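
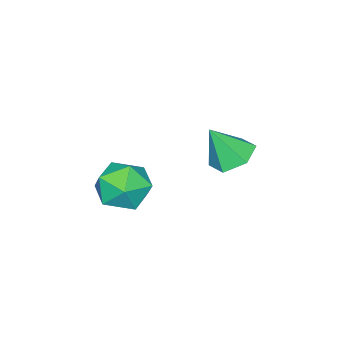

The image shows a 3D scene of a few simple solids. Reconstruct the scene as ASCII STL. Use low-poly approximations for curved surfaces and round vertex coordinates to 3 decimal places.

solid 
facet normal 0.110 0.713 0.693
outer loop
vertex 2.188 3.545 1.382
vertex 2.363 2.861 2.058
vertex 3.103 3.244 1.547
endloop
endfacet
facet normal 0.304 0.951 0.049
outer loop
vertex 2.188 3.545 1.382
vertex 3.103 3.244 1.547
vertex 2.794 3.39 0.631
endloop
endfacet
facet normal -0.254 0.886 -0.388
outer loop
vertex 2.188 3.545 1.382
vertex 2.794 3.39 0.631
vertex 1.863 3.098 0.575
endloop
endfacet
facet normal -0.795 0.606 -0.016
outer loop
vertex 2.188 3.545 1.382
vertex 1.863 3.098 0.575
vertex 1.596 2.771 1.458
endloop
endfacet
facet normal -0.569 0.500 0.653
outer loop
vertex 2.188 3.545 1.382
vertex 1.596 2.771 1.458
vertex 2.363 2.861 2.058
endloop
endfacet
facet normal 0.826 0.529 -0.194
outer loop
vertex 2.794 3.39 0.631
vertex 3.103 3.244 1.547
vertex 3.344 2.609 0.842
endloop
endfacet
facet normal 0.511 0.143 0.847
outer loop
vertex 3.103 3.244 1.547
vertex 2.363 2.861 2.058
vertex 3.077 2.282 1.725
endloop
endfacet
facet normal -0.588 -0.203 0.783
outer loop
vertex 2.363 2.861 2.058
vertex 1.596 2.771 1.458
vertex 2.146 1.99 1.669
endloop
endfacet
facet normal -0.954 -0.030 -0.299
outer loop
vertex 1.596 2.771 1.458
vertex 1.863 3.098 0.575
vertex 1.837 2.136 0.753
endloop
endfacet
facet normal -0.078 0.423 -0.903
outer loop
vertex 1.863 3.098 0.575
vertex 2.794 3.39 0.631
vertex 2.577 2.519 0.242
endloop
endfacet
facet normal 0.795 -0.606 0.016
outer loop
vertex 2.752 1.835 0.918
vertex 3.344 2.609 0.842
vertex 3.077 2.282 1.725
endloop
endfacet
facet normal 0.254 -0.886 0.388
outer loop
vertex 2.752 1.835 0.918
vertex 3.077 2.282 1.725
vertex 2.146 1.99 1.669
endloop
endfacet
facet normal -0.304 -0.951 -0.049
outer loop
vertex 2.752 1.835 0.918
vertex 2.146 1.99 1.669
vertex 1.837 2.136 0.753
endloop
endfacet
facet normal -0.110 -0.713 -0.693
outer loop
vertex 2.752 1.835 0.918
vertex 1.837 2.136 0.753
vertex 2.577 2.519 0.242
endloop
endfacet
facet normal 0.569 -0.500 -0.653
outer loop
vertex 2.752 1.835 0.918
vertex 2.577 2.519 0.242
vertex 3.344 2.609 0.842
endloop
endfacet
facet normal 0.954 0.030 0.299
outer loop
vertex 3.077 2.282 1.725
vertex 3.344 2.609 0.842
vertex 3.103 3.244 1.547
endloop
endfacet
facet normal 0.078 -0.423 0.903
outer loop
vertex 2.146 1.99 1.669
vertex 3.077 2.282 1.725
vertex 2.363 2.861 2.058
endloop
endfacet
facet normal -0.826 -0.529 0.194
outer loop
vertex 1.837 2.136 0.753
vertex 2.146 1.99 1.669
vertex 1.596 2.771 1.458
endloop
endfacet
facet normal -0.511 -0.143 -0.847
outer loop
vertex 2.577 2.519 0.242
vertex 1.837 2.136 0.753
vertex 1.863 3.098 0.575
endloop
endfacet
facet normal 0.588 0.203 -0.783
outer loop
vertex 3.344 2.609 0.842
vertex 2.577 2.519 0.242
vertex 2.794 3.39 0.631
endloop
endfacet
facet normal -0.332 0.371 -0.867
outer loop
vertex -0.08 4.434 0.951
vertex -0.848 4.235 1.16
vertex -0.546 4.971 1.359
endloop
endfacet
facet normal 0.822 0.425 0.379
outer loop
vertex -0.08 4.434 0.951
vertex -0.546 4.971 1.359
vertex -0.372 3.705 2.4
endloop
endfacet
facet normal -0.332 0.371 -0.867
outer loop
vertex -0.546 4.971 1.359
vertex -0.848 4.235 1.16
vertex -1.313 4.773 1.568
endloop
endfacet
facet normal 0.045 0.638 0.769
outer loop
vertex -0.546 4.971 1.359
vertex -1.313 4.773 1.568
vertex -0.372 3.705 2.4
endloop
endfacet
facet normal -0.332 0.371 -0.867
outer loop
vertex -1.313 4.773 1.568
vertex -0.848 4.235 1.16
vertex -1.615 4.037 1.369
endloop
endfacet
facet normal -0.630 0.049 0.775
outer loop
vertex -1.313 4.773 1.568
vertex -1.615 4.037 1.369
vertex -0.372 3.705 2.4
endloop
endfacet
facet normal -0.332 0.370 -0.868
outer loop
vertex -1.615 4.037 1.369
vertex -0.848 4.235 1.16
vertex -1.149 3.499 0.961
endloop
endfacet
facet normal -0.527 -0.754 0.392
outer loop
vertex -1.615 4.037 1.369
vertex -1.149 3.499 0.961
vertex -0.372 3.705 2.4
endloop
endfacet
facet normal -0.332 0.370 -0.867
outer loop
vertex -1.149 3.499 0.961
vertex -0.848 4.235 1.16
vertex -0.382 3.698 0.752
endloop
endfacet
facet normal 0.252 -0.968 0.003
outer loop
vertex -1.149 3.499 0.961
vertex -0.382 3.698 0.752
vertex -0.372 3.705 2.4
endloop
endfacet
facet normal -0.332 0.371 -0.867
outer loop
vertex -0.382 3.698 0.752
vertex -0.848 4.235 1.16
vertex -0.08 4.434 0.951
endloop
endfacet
facet normal 0.926 -0.379 -0.004
outer loop
vertex -0.382 3.698 0.752
vertex -0.08 4.434 0.951
vertex -0.372 3.705 2.4
endloop
endfacet

endsolid


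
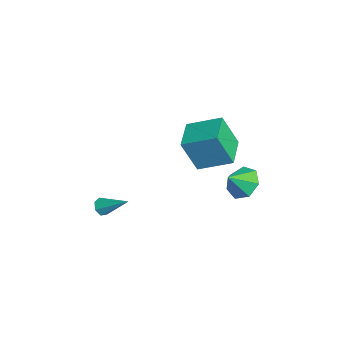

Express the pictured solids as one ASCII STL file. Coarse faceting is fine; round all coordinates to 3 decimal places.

solid 
facet normal -0.936 0.342 0.082
outer loop
vertex 0.875 1.439 1.05
vertex 1.483 2.939 1.741
vertex 0.994 2.172 -0.644
endloop
endfacet
facet normal -0.346 -0.852 -0.393
outer loop
vertex 2.557 1.601 -0.781
vertex 0.875 1.439 1.05
vertex 0.994 2.172 -0.644
endloop
endfacet
facet normal -0.936 0.342 0.082
outer loop
vertex 0.994 2.172 -0.644
vertex 1.483 2.939 1.741
vertex 1.602 3.672 0.047
endloop
endfacet
facet normal 0.064 0.396 -0.916
outer loop
vertex 1.602 3.672 0.047
vertex 2.557 1.601 -0.781
vertex 0.994 2.172 -0.644
endloop
endfacet
facet normal -0.064 -0.396 0.916
outer loop
vertex 0.875 1.439 1.05
vertex 3.046 2.368 1.604
vertex 1.483 2.939 1.741
endloop
endfacet
facet normal -0.346 -0.852 -0.393
outer loop
vertex 2.438 0.868 0.913
vertex 0.875 1.439 1.05
vertex 2.557 1.601 -0.781
endloop
endfacet
facet normal -0.064 -0.396 0.916
outer loop
vertex 2.438 0.868 0.913
vertex 3.046 2.368 1.604
vertex 0.875 1.439 1.05
endloop
endfacet
facet normal 0.346 0.852 0.393
outer loop
vertex 1.483 2.939 1.741
vertex 3.046 2.368 1.604
vertex 1.602 3.672 0.047
endloop
endfacet
facet normal 0.064 0.396 -0.916
outer loop
vertex 3.165 3.101 -0.09
vertex 2.557 1.601 -0.781
vertex 1.602 3.672 0.047
endloop
endfacet
facet normal 0.346 0.852 0.393
outer loop
vertex 1.602 3.672 0.047
vertex 3.046 2.368 1.604
vertex 3.165 3.101 -0.09
endloop
endfacet
facet normal 0.936 -0.342 -0.082
outer loop
vertex 3.165 3.101 -0.09
vertex 2.438 0.868 0.913
vertex 2.557 1.601 -0.781
endloop
endfacet
facet normal 0.936 -0.342 -0.082
outer loop
vertex 3.046 2.368 1.604
vertex 2.438 0.868 0.913
vertex 3.165 3.101 -0.09
endloop
endfacet
facet normal -0.502 -0.678 -0.537
outer loop
vertex 2.231 -2.449 -3.558
vertex 2.052 -2.65 -3.137
vertex 1.856 -2.284 -3.416
endloop
endfacet
facet normal 0.119 0.789 -0.602
outer loop
vertex 2.231 -2.449 -3.558
vertex 1.856 -2.284 -3.416
vertex 2.848 -1.57 -2.283
endloop
endfacet
facet normal -0.502 -0.678 -0.537
outer loop
vertex 1.856 -2.284 -3.416
vertex 2.052 -2.65 -3.137
vertex 1.628 -2.394 -3.064
endloop
endfacet
facet normal -0.525 0.848 -0.075
outer loop
vertex 1.856 -2.284 -3.416
vertex 1.628 -2.394 -3.064
vertex 2.848 -1.57 -2.283
endloop
endfacet
facet normal -0.502 -0.678 -0.538
outer loop
vertex 1.628 -2.394 -3.064
vertex 2.052 -2.65 -3.137
vertex 1.719 -2.697 -2.767
endloop
endfacet
facet normal -0.671 0.406 0.620
outer loop
vertex 1.628 -2.394 -3.064
vertex 1.719 -2.697 -2.767
vertex 2.848 -1.57 -2.283
endloop
endfacet
facet normal -0.501 -0.678 -0.537
outer loop
vertex 1.719 -2.697 -2.767
vertex 2.052 -2.65 -3.137
vertex 2.06 -2.964 -2.748
endloop
endfacet
facet normal -0.210 -0.200 0.957
outer loop
vertex 1.719 -2.697 -2.767
vertex 2.06 -2.964 -2.748
vertex 2.848 -1.57 -2.283
endloop
endfacet
facet normal -0.500 -0.679 -0.538
outer loop
vertex 2.06 -2.964 -2.748
vertex 2.052 -2.65 -3.137
vertex 2.395 -2.994 -3.022
endloop
endfacet
facet normal 0.513 -0.518 0.684
outer loop
vertex 2.06 -2.964 -2.748
vertex 2.395 -2.994 -3.022
vertex 2.848 -1.57 -2.283
endloop
endfacet
facet normal -0.501 -0.679 -0.536
outer loop
vertex 2.395 -2.994 -3.022
vertex 2.052 -2.65 -3.137
vertex 2.471 -2.765 -3.383
endloop
endfacet
facet normal 0.952 -0.306 0.006
outer loop
vertex 2.395 -2.994 -3.022
vertex 2.471 -2.765 -3.383
vertex 2.848 -1.57 -2.283
endloop
endfacet
facet normal -0.501 -0.678 -0.537
outer loop
vertex 2.471 -2.765 -3.383
vertex 2.052 -2.65 -3.137
vertex 2.231 -2.449 -3.558
endloop
endfacet
facet normal 0.777 0.276 -0.566
outer loop
vertex 2.471 -2.765 -3.383
vertex 2.231 -2.449 -3.558
vertex 2.848 -1.57 -2.283
endloop
endfacet
facet normal -0.264 0.694 -0.670
outer loop
vertex 2.775 3.952 -2.87
vertex 1.874 3.852 -2.618
vertex 2.52 4.438 -2.266
endloop
endfacet
facet normal 0.884 -0.102 0.456
outer loop
vertex 2.775 3.952 -2.87
vertex 2.52 4.438 -2.266
vertex 2.166 3.088 -1.882
endloop
endfacet
facet normal -0.264 0.694 -0.670
outer loop
vertex 2.52 4.438 -2.266
vertex 1.874 3.852 -2.618
vertex 1.779 4.482 -1.928
endloop
endfacet
facet normal 0.418 0.146 0.897
outer loop
vertex 2.52 4.438 -2.266
vertex 1.779 4.482 -1.928
vertex 2.166 3.088 -1.882
endloop
endfacet
facet normal -0.265 0.694 -0.670
outer loop
vertex 1.779 4.482 -1.928
vertex 1.874 3.852 -2.618
vertex 1.11 4.052 -2.109
endloop
endfacet
facet normal -0.240 -0.035 0.970
outer loop
vertex 1.779 4.482 -1.928
vertex 1.11 4.052 -2.109
vertex 2.166 3.088 -1.882
endloop
endfacet
facet normal -0.265 0.694 -0.670
outer loop
vertex 1.11 4.052 -2.109
vertex 1.874 3.852 -2.618
vertex 1.017 3.471 -2.674
endloop
endfacet
facet normal -0.597 -0.508 0.621
outer loop
vertex 1.11 4.052 -2.109
vertex 1.017 3.471 -2.674
vertex 2.166 3.088 -1.882
endloop
endfacet
facet normal -0.264 0.693 -0.671
outer loop
vertex 1.017 3.471 -2.674
vertex 1.874 3.852 -2.618
vertex 1.57 3.176 -3.197
endloop
endfacet
facet normal -0.383 -0.917 0.112
outer loop
vertex 1.017 3.471 -2.674
vertex 1.57 3.176 -3.197
vertex 2.166 3.088 -1.882
endloop
endfacet
facet normal -0.265 0.693 -0.670
outer loop
vertex 1.57 3.176 -3.197
vertex 1.874 3.852 -2.618
vertex 2.352 3.391 -3.284
endloop
endfacet
facet normal 0.243 -0.954 -0.174
outer loop
vertex 1.57 3.176 -3.197
vertex 2.352 3.391 -3.284
vertex 2.166 3.088 -1.882
endloop
endfacet
facet normal -0.264 0.694 -0.670
outer loop
vertex 2.352 3.391 -3.284
vertex 1.874 3.852 -2.618
vertex 2.775 3.952 -2.87
endloop
endfacet
facet normal 0.806 -0.592 -0.021
outer loop
vertex 2.352 3.391 -3.284
vertex 2.775 3.952 -2.87
vertex 2.166 3.088 -1.882
endloop
endfacet

endsolid


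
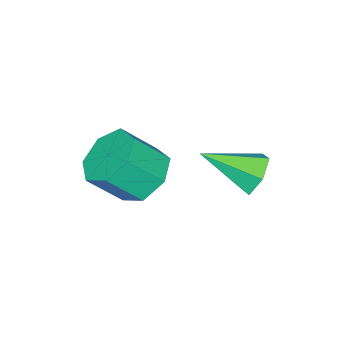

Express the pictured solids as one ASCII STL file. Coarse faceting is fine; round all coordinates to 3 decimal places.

solid 
facet normal -0.481 0.742 -0.467
outer loop
vertex 1.778 2.655 0.898
vertex 1.342 2.125 0.505
vertex 1.094 2.403 1.202
endloop
endfacet
facet normal 0.297 0.291 0.910
outer loop
vertex 1.778 2.655 0.898
vertex 1.094 2.403 1.202
vertex 2.218 0.775 1.355
endloop
endfacet
facet normal -0.482 0.742 -0.467
outer loop
vertex 1.094 2.403 1.202
vertex 1.342 2.125 0.505
vertex 0.658 1.873 0.81
endloop
endfacet
facet normal -0.468 -0.243 0.850
outer loop
vertex 1.094 2.403 1.202
vertex 0.658 1.873 0.81
vertex 2.218 0.775 1.355
endloop
endfacet
facet normal -0.481 0.742 -0.467
outer loop
vertex 0.658 1.873 0.81
vertex 1.342 2.125 0.505
vertex 0.907 1.596 0.113
endloop
endfacet
facet normal -0.596 -0.796 0.103
outer loop
vertex 0.658 1.873 0.81
vertex 0.907 1.596 0.113
vertex 2.218 0.775 1.355
endloop
endfacet
facet normal -0.481 0.742 -0.467
outer loop
vertex 0.907 1.596 0.113
vertex 1.342 2.125 0.505
vertex 1.591 1.848 -0.192
endloop
endfacet
facet normal 0.041 -0.813 -0.581
outer loop
vertex 0.907 1.596 0.113
vertex 1.591 1.848 -0.192
vertex 2.218 0.775 1.355
endloop
endfacet
facet normal -0.481 0.742 -0.467
outer loop
vertex 1.591 1.848 -0.192
vertex 1.342 2.125 0.505
vertex 2.026 2.377 0.201
endloop
endfacet
facet normal 0.808 -0.278 -0.520
outer loop
vertex 1.591 1.848 -0.192
vertex 2.026 2.377 0.201
vertex 2.218 0.775 1.355
endloop
endfacet
facet normal -0.481 0.742 -0.467
outer loop
vertex 2.026 2.377 0.201
vertex 1.342 2.125 0.505
vertex 1.778 2.655 0.898
endloop
endfacet
facet normal 0.936 0.273 0.224
outer loop
vertex 2.026 2.377 0.201
vertex 1.778 2.655 0.898
vertex 2.218 0.775 1.355
endloop
endfacet
facet normal -0.507 0.466 -0.725
outer loop
vertex 3.839 -0.749 -0.461
vertex 3.055 -0.576 0.199
vertex 3.883 0.022 0.004
endloop
endfacet
facet normal 0.860 0.226 -0.456
outer loop
vertex 3.839 -0.749 -0.461
vertex 3.883 0.022 0.004
vertex 4.61 -1.458 0.641
endloop
endfacet
facet normal 0.860 0.226 -0.457
outer loop
vertex 4.61 -1.458 0.641
vertex 3.883 0.022 0.004
vertex 4.654 -0.686 1.106
endloop
endfacet
facet normal 0.507 -0.466 0.725
outer loop
vertex 4.61 -1.458 0.641
vertex 4.654 -0.686 1.106
vertex 3.825 -1.284 1.301
endloop
endfacet
facet normal -0.507 0.466 -0.725
outer loop
vertex 3.883 0.022 0.004
vertex 3.055 -0.576 0.199
vertex 3.303 0.344 0.617
endloop
endfacet
facet normal 0.575 0.810 0.118
outer loop
vertex 3.883 0.022 0.004
vertex 3.303 0.344 0.617
vertex 4.654 -0.686 1.106
endloop
endfacet
facet normal 0.574 0.810 0.119
outer loop
vertex 4.654 -0.686 1.106
vertex 3.303 0.344 0.617
vertex 4.074 -0.365 1.719
endloop
endfacet
facet normal 0.507 -0.467 0.724
outer loop
vertex 4.654 -0.686 1.106
vertex 4.074 -0.365 1.719
vertex 3.825 -1.284 1.301
endloop
endfacet
facet normal -0.507 0.466 -0.725
outer loop
vertex 3.303 0.344 0.617
vertex 3.055 -0.576 0.199
vertex 2.536 -0.027 0.915
endloop
endfacet
facet normal -0.144 0.783 0.605
outer loop
vertex 3.303 0.344 0.617
vertex 2.536 -0.027 0.915
vertex 4.074 -0.365 1.719
endloop
endfacet
facet normal -0.144 0.783 0.605
outer loop
vertex 4.074 -0.365 1.719
vertex 2.536 -0.027 0.915
vertex 3.307 -0.736 2.016
endloop
endfacet
facet normal 0.507 -0.467 0.725
outer loop
vertex 4.074 -0.365 1.719
vertex 3.307 -0.736 2.016
vertex 3.825 -1.284 1.301
endloop
endfacet
facet normal -0.507 0.466 -0.725
outer loop
vertex 2.536 -0.027 0.915
vertex 3.055 -0.576 0.199
vertex 2.16 -0.811 0.674
endloop
endfacet
facet normal -0.754 0.166 0.635
outer loop
vertex 2.536 -0.027 0.915
vertex 2.16 -0.811 0.674
vertex 3.307 -0.736 2.016
endloop
endfacet
facet normal -0.754 0.167 0.635
outer loop
vertex 3.307 -0.736 2.016
vertex 2.16 -0.811 0.674
vertex 2.93 -1.52 1.775
endloop
endfacet
facet normal 0.507 -0.467 0.725
outer loop
vertex 3.307 -0.736 2.016
vertex 2.93 -1.52 1.775
vertex 3.825 -1.284 1.301
endloop
endfacet
facet normal -0.507 0.467 -0.725
outer loop
vertex 2.16 -0.811 0.674
vertex 3.055 -0.576 0.199
vertex 2.457 -1.418 0.075
endloop
endfacet
facet normal -0.797 -0.575 0.187
outer loop
vertex 2.16 -0.811 0.674
vertex 2.457 -1.418 0.075
vertex 2.93 -1.52 1.775
endloop
endfacet
facet normal -0.796 -0.575 0.187
outer loop
vertex 2.93 -1.52 1.775
vertex 2.457 -1.418 0.075
vertex 3.228 -2.127 1.177
endloop
endfacet
facet normal 0.507 -0.466 0.725
outer loop
vertex 2.93 -1.52 1.775
vertex 3.228 -2.127 1.177
vertex 3.825 -1.284 1.301
endloop
endfacet
facet normal -0.507 0.467 -0.724
outer loop
vertex 2.457 -1.418 0.075
vertex 3.055 -0.576 0.199
vertex 3.204 -1.39 -0.43
endloop
endfacet
facet normal -0.239 -0.884 -0.402
outer loop
vertex 2.457 -1.418 0.075
vertex 3.204 -1.39 -0.43
vertex 3.228 -2.127 1.177
endloop
endfacet
facet normal -0.239 -0.884 -0.402
outer loop
vertex 3.228 -2.127 1.177
vertex 3.204 -1.39 -0.43
vertex 3.975 -2.099 0.672
endloop
endfacet
facet normal 0.507 -0.466 0.725
outer loop
vertex 3.228 -2.127 1.177
vertex 3.975 -2.099 0.672
vertex 3.825 -1.284 1.301
endloop
endfacet
facet normal -0.507 0.467 -0.725
outer loop
vertex 3.204 -1.39 -0.43
vertex 3.055 -0.576 0.199
vertex 3.839 -0.749 -0.461
endloop
endfacet
facet normal 0.499 -0.527 -0.688
outer loop
vertex 3.204 -1.39 -0.43
vertex 3.839 -0.749 -0.461
vertex 3.975 -2.099 0.672
endloop
endfacet
facet normal 0.499 -0.527 -0.688
outer loop
vertex 3.975 -2.099 0.672
vertex 3.839 -0.749 -0.461
vertex 4.61 -1.458 0.641
endloop
endfacet
facet normal 0.506 -0.467 0.725
outer loop
vertex 3.975 -2.099 0.672
vertex 4.61 -1.458 0.641
vertex 3.825 -1.284 1.301
endloop
endfacet

endsolid


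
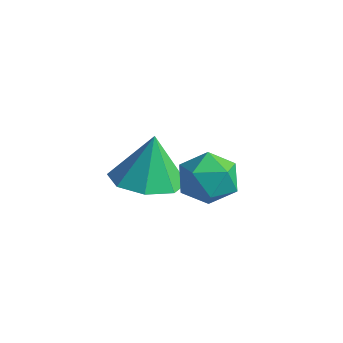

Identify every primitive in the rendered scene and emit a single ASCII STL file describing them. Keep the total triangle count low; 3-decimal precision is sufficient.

solid 
facet normal -0.225 0.970 -0.093
outer loop
vertex 2.653 0.561 0.352
vertex 2.069 0.49 1.025
vertex 2.921 0.704 1.193
endloop
endfacet
facet normal 0.451 0.845 -0.287
outer loop
vertex 2.653 0.561 0.352
vertex 2.921 0.704 1.193
vertex 3.438 0.238 0.633
endloop
endfacet
facet normal 0.444 0.367 -0.817
outer loop
vertex 2.653 0.561 0.352
vertex 3.438 0.238 0.633
vertex 2.907 -0.264 0.119
endloop
endfacet
facet normal -0.236 0.196 -0.952
outer loop
vertex 2.653 0.561 0.352
vertex 2.907 -0.264 0.119
vertex 2.061 -0.108 0.361
endloop
endfacet
facet normal -0.650 0.568 -0.504
outer loop
vertex 2.653 0.561 0.352
vertex 2.061 -0.108 0.361
vertex 2.069 0.49 1.025
endloop
endfacet
facet normal 0.789 0.553 0.269
outer loop
vertex 3.438 0.238 0.633
vertex 2.921 0.704 1.193
vertex 3.339 -0.032 1.479
endloop
endfacet
facet normal -0.304 0.754 0.582
outer loop
vertex 2.921 0.704 1.193
vertex 2.069 0.49 1.025
vertex 2.493 0.124 1.721
endloop
endfacet
facet normal -0.991 0.105 -0.083
outer loop
vertex 2.069 0.49 1.025
vertex 2.061 -0.108 0.361
vertex 1.962 -0.378 1.207
endloop
endfacet
facet normal -0.322 -0.496 -0.806
outer loop
vertex 2.061 -0.108 0.361
vertex 2.907 -0.264 0.119
vertex 2.479 -0.844 0.647
endloop
endfacet
facet normal 0.778 -0.219 -0.589
outer loop
vertex 2.907 -0.264 0.119
vertex 3.438 0.238 0.633
vertex 3.331 -0.63 0.815
endloop
endfacet
facet normal 0.236 -0.196 0.952
outer loop
vertex 2.747 -0.701 1.488
vertex 3.339 -0.032 1.479
vertex 2.493 0.124 1.721
endloop
endfacet
facet normal -0.444 -0.367 0.817
outer loop
vertex 2.747 -0.701 1.488
vertex 2.493 0.124 1.721
vertex 1.962 -0.378 1.207
endloop
endfacet
facet normal -0.451 -0.845 0.287
outer loop
vertex 2.747 -0.701 1.488
vertex 1.962 -0.378 1.207
vertex 2.479 -0.844 0.647
endloop
endfacet
facet normal 0.225 -0.970 0.093
outer loop
vertex 2.747 -0.701 1.488
vertex 2.479 -0.844 0.647
vertex 3.331 -0.63 0.815
endloop
endfacet
facet normal 0.650 -0.568 0.504
outer loop
vertex 2.747 -0.701 1.488
vertex 3.331 -0.63 0.815
vertex 3.339 -0.032 1.479
endloop
endfacet
facet normal 0.322 0.496 0.806
outer loop
vertex 2.493 0.124 1.721
vertex 3.339 -0.032 1.479
vertex 2.921 0.704 1.193
endloop
endfacet
facet normal -0.778 0.219 0.589
outer loop
vertex 1.962 -0.378 1.207
vertex 2.493 0.124 1.721
vertex 2.069 0.49 1.025
endloop
endfacet
facet normal -0.789 -0.553 -0.269
outer loop
vertex 2.479 -0.844 0.647
vertex 1.962 -0.378 1.207
vertex 2.061 -0.108 0.361
endloop
endfacet
facet normal 0.304 -0.754 -0.582
outer loop
vertex 3.331 -0.63 0.815
vertex 2.479 -0.844 0.647
vertex 2.907 -0.264 0.119
endloop
endfacet
facet normal 0.991 -0.105 0.083
outer loop
vertex 3.339 -0.032 1.479
vertex 3.331 -0.63 0.815
vertex 3.438 0.238 0.633
endloop
endfacet
facet normal 0.025 -0.211 -0.977
outer loop
vertex 0.838 -0.536 -0.528
vertex 0.11 0.252 -0.717
vertex 1.198 0.202 -0.678
endloop
endfacet
facet normal 0.749 -0.239 0.618
outer loop
vertex 0.838 -0.536 -0.528
vertex 1.198 0.202 -0.678
vertex 0.07 0.588 0.837
endloop
endfacet
facet normal 0.025 -0.211 -0.977
outer loop
vertex 1.198 0.202 -0.678
vertex 0.11 0.252 -0.717
vertex 0.92 0.969 -0.851
endloop
endfacet
facet normal 0.783 0.393 0.483
outer loop
vertex 1.198 0.202 -0.678
vertex 0.92 0.969 -0.851
vertex 0.07 0.588 0.837
endloop
endfacet
facet normal 0.025 -0.211 -0.977
outer loop
vertex 0.92 0.969 -0.851
vertex 0.11 0.252 -0.717
vertex 0.168 1.317 -0.945
endloop
endfacet
facet normal 0.351 0.860 0.371
outer loop
vertex 0.92 0.969 -0.851
vertex 0.168 1.317 -0.945
vertex 0.07 0.588 0.837
endloop
endfacet
facet normal 0.025 -0.211 -0.977
outer loop
vertex 0.168 1.317 -0.945
vertex 0.11 0.252 -0.717
vertex -0.619 1.041 -0.906
endloop
endfacet
facet normal -0.295 0.890 0.348
outer loop
vertex 0.168 1.317 -0.945
vertex -0.619 1.041 -0.906
vertex 0.07 0.588 0.837
endloop
endfacet
facet normal 0.025 -0.211 -0.977
outer loop
vertex -0.619 1.041 -0.906
vertex 0.11 0.252 -0.717
vertex -0.978 0.303 -0.756
endloop
endfacet
facet normal -0.776 0.464 0.427
outer loop
vertex -0.619 1.041 -0.906
vertex -0.978 0.303 -0.756
vertex 0.07 0.588 0.837
endloop
endfacet
facet normal 0.025 -0.211 -0.977
outer loop
vertex -0.978 0.303 -0.756
vertex 0.11 0.252 -0.717
vertex -0.701 -0.464 -0.583
endloop
endfacet
facet normal -0.810 -0.166 0.563
outer loop
vertex -0.978 0.303 -0.756
vertex -0.701 -0.464 -0.583
vertex 0.07 0.588 0.837
endloop
endfacet
facet normal 0.025 -0.211 -0.977
outer loop
vertex -0.701 -0.464 -0.583
vertex 0.11 0.252 -0.717
vertex 0.052 -0.812 -0.489
endloop
endfacet
facet normal -0.377 -0.634 0.675
outer loop
vertex -0.701 -0.464 -0.583
vertex 0.052 -0.812 -0.489
vertex 0.07 0.588 0.837
endloop
endfacet
facet normal 0.026 -0.211 -0.977
outer loop
vertex 0.052 -0.812 -0.489
vertex 0.11 0.252 -0.717
vertex 0.838 -0.536 -0.528
endloop
endfacet
facet normal 0.268 -0.664 0.698
outer loop
vertex 0.052 -0.812 -0.489
vertex 0.838 -0.536 -0.528
vertex 0.07 0.588 0.837
endloop
endfacet

endsolid


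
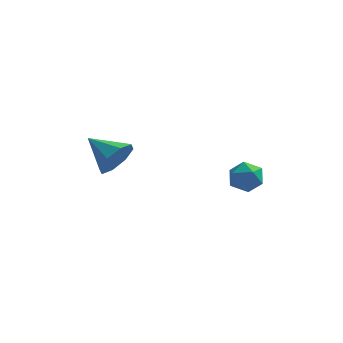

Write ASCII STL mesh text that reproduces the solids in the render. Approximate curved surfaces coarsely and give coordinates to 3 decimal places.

solid 
facet normal 0.787 -0.465 -0.405
outer loop
vertex -2.719 -3.99 2.597
vertex -3.291 -4.295 1.836
vertex -2.724 -3.492 2.016
endloop
endfacet
facet normal 0.166 0.749 0.641
outer loop
vertex -2.719 -3.99 2.597
vertex -2.724 -3.492 2.016
vertex -4.629 -3.505 2.524
endloop
endfacet
facet normal 0.787 -0.465 -0.405
outer loop
vertex -2.724 -3.492 2.016
vertex -3.291 -4.295 1.836
vertex -3.061 -3.465 1.329
endloop
endfacet
facet normal 0.003 0.999 0.038
outer loop
vertex -2.724 -3.492 2.016
vertex -3.061 -3.465 1.329
vertex -4.629 -3.505 2.524
endloop
endfacet
facet normal 0.788 -0.465 -0.404
outer loop
vertex -3.061 -3.465 1.329
vertex -3.291 -4.295 1.836
vertex -3.532 -3.924 0.939
endloop
endfacet
facet normal -0.381 0.794 -0.474
outer loop
vertex -3.061 -3.465 1.329
vertex -3.532 -3.924 0.939
vertex -4.629 -3.505 2.524
endloop
endfacet
facet normal 0.787 -0.466 -0.404
outer loop
vertex -3.532 -3.924 0.939
vertex -3.291 -4.295 1.836
vertex -3.863 -4.601 1.075
endloop
endfacet
facet normal -0.763 0.253 -0.595
outer loop
vertex -3.532 -3.924 0.939
vertex -3.863 -4.601 1.075
vertex -4.629 -3.505 2.524
endloop
endfacet
facet normal 0.787 -0.465 -0.405
outer loop
vertex -3.863 -4.601 1.075
vertex -3.291 -4.295 1.836
vertex -3.858 -5.099 1.656
endloop
endfacet
facet normal -0.918 -0.306 -0.254
outer loop
vertex -3.863 -4.601 1.075
vertex -3.858 -5.099 1.656
vertex -4.629 -3.505 2.524
endloop
endfacet
facet normal 0.788 -0.465 -0.405
outer loop
vertex -3.858 -5.099 1.656
vertex -3.291 -4.295 1.836
vertex -3.521 -5.126 2.343
endloop
endfacet
facet normal -0.755 -0.555 0.349
outer loop
vertex -3.858 -5.099 1.656
vertex -3.521 -5.126 2.343
vertex -4.629 -3.505 2.524
endloop
endfacet
facet normal 0.787 -0.465 -0.405
outer loop
vertex -3.521 -5.126 2.343
vertex -3.291 -4.295 1.836
vertex -3.049 -4.667 2.733
endloop
endfacet
facet normal -0.371 -0.350 0.860
outer loop
vertex -3.521 -5.126 2.343
vertex -3.049 -4.667 2.733
vertex -4.629 -3.505 2.524
endloop
endfacet
facet normal 0.787 -0.465 -0.405
outer loop
vertex -3.049 -4.667 2.733
vertex -3.291 -4.295 1.836
vertex -2.719 -3.99 2.597
endloop
endfacet
facet normal 0.011 0.192 0.981
outer loop
vertex -3.049 -4.667 2.733
vertex -2.719 -3.99 2.597
vertex -4.629 -3.505 2.524
endloop
endfacet
facet normal 0.251 0.719 0.649
outer loop
vertex 1.683 0.332 -1.056
vertex 1.563 -0.231 -0.386
vertex 2.356 -0.162 -0.769
endloop
endfacet
facet normal 0.585 0.811 0.025
outer loop
vertex 1.683 0.332 -1.056
vertex 2.356 -0.162 -0.769
vertex 2.232 -0.046 -1.636
endloop
endfacet
facet normal 0.088 0.870 -0.484
outer loop
vertex 1.683 0.332 -1.056
vertex 2.232 -0.046 -1.636
vertex 1.362 -0.043 -1.788
endloop
endfacet
facet normal -0.552 0.815 -0.175
outer loop
vertex 1.683 0.332 -1.056
vertex 1.362 -0.043 -1.788
vertex 0.949 -0.157 -1.016
endloop
endfacet
facet normal -0.452 0.721 0.525
outer loop
vertex 1.683 0.332 -1.056
vertex 0.949 -0.157 -1.016
vertex 1.563 -0.231 -0.386
endloop
endfacet
facet normal 0.969 0.224 -0.109
outer loop
vertex 2.232 -0.046 -1.636
vertex 2.356 -0.162 -0.769
vertex 2.451 -0.843 -1.324
endloop
endfacet
facet normal 0.428 0.074 0.900
outer loop
vertex 2.356 -0.162 -0.769
vertex 1.563 -0.231 -0.386
vertex 2.038 -0.957 -0.552
endloop
endfacet
facet normal -0.709 0.079 0.701
outer loop
vertex 1.563 -0.231 -0.386
vertex 0.949 -0.157 -1.016
vertex 1.168 -0.954 -0.704
endloop
endfacet
facet normal -0.872 0.231 -0.432
outer loop
vertex 0.949 -0.157 -1.016
vertex 1.362 -0.043 -1.788
vertex 1.044 -0.838 -1.571
endloop
endfacet
facet normal 0.164 0.321 -0.933
outer loop
vertex 1.362 -0.043 -1.788
vertex 2.232 -0.046 -1.636
vertex 1.837 -0.769 -1.954
endloop
endfacet
facet normal 0.552 -0.815 0.175
outer loop
vertex 1.717 -1.332 -1.284
vertex 2.451 -0.843 -1.324
vertex 2.038 -0.957 -0.552
endloop
endfacet
facet normal -0.088 -0.870 0.484
outer loop
vertex 1.717 -1.332 -1.284
vertex 2.038 -0.957 -0.552
vertex 1.168 -0.954 -0.704
endloop
endfacet
facet normal -0.585 -0.811 -0.025
outer loop
vertex 1.717 -1.332 -1.284
vertex 1.168 -0.954 -0.704
vertex 1.044 -0.838 -1.571
endloop
endfacet
facet normal -0.251 -0.719 -0.649
outer loop
vertex 1.717 -1.332 -1.284
vertex 1.044 -0.838 -1.571
vertex 1.837 -0.769 -1.954
endloop
endfacet
facet normal 0.452 -0.721 -0.525
outer loop
vertex 1.717 -1.332 -1.284
vertex 1.837 -0.769 -1.954
vertex 2.451 -0.843 -1.324
endloop
endfacet
facet normal 0.872 -0.231 0.432
outer loop
vertex 2.038 -0.957 -0.552
vertex 2.451 -0.843 -1.324
vertex 2.356 -0.162 -0.769
endloop
endfacet
facet normal -0.164 -0.321 0.933
outer loop
vertex 1.168 -0.954 -0.704
vertex 2.038 -0.957 -0.552
vertex 1.563 -0.231 -0.386
endloop
endfacet
facet normal -0.969 -0.224 0.109
outer loop
vertex 1.044 -0.838 -1.571
vertex 1.168 -0.954 -0.704
vertex 0.949 -0.157 -1.016
endloop
endfacet
facet normal -0.428 -0.074 -0.900
outer loop
vertex 1.837 -0.769 -1.954
vertex 1.044 -0.838 -1.571
vertex 1.362 -0.043 -1.788
endloop
endfacet
facet normal 0.709 -0.079 -0.701
outer loop
vertex 2.451 -0.843 -1.324
vertex 1.837 -0.769 -1.954
vertex 2.232 -0.046 -1.636
endloop
endfacet

endsolid


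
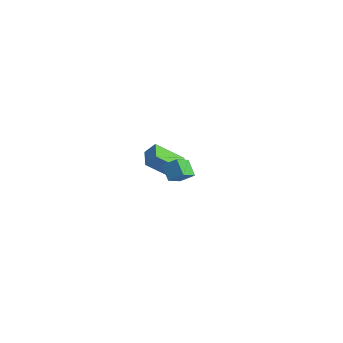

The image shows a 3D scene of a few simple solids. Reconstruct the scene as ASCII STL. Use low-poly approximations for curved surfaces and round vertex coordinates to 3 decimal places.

solid 
facet normal -0.425 -0.516 -0.743
outer loop
vertex -3.265 -0.941 -2.108
vertex -4.452 -0.495 -1.739
vertex -3.058 0.586 -3.287
endloop
endfacet
facet normal 0.899 -0.338 -0.280
outer loop
vertex -2.688 1.035 -2.641
vertex -3.265 -0.941 -2.108
vertex -3.058 0.586 -3.287
endloop
endfacet
facet normal -0.425 -0.516 -0.743
outer loop
vertex -3.058 0.586 -3.287
vertex -4.452 -0.495 -1.739
vertex -4.245 1.032 -2.918
endloop
endfacet
facet normal 0.107 0.787 -0.608
outer loop
vertex -4.245 1.032 -2.918
vertex -2.688 1.035 -2.641
vertex -3.058 0.586 -3.287
endloop
endfacet
facet normal -0.107 -0.787 0.608
outer loop
vertex -3.265 -0.941 -2.108
vertex -4.082 -0.046 -1.093
vertex -4.452 -0.495 -1.739
endloop
endfacet
facet normal 0.899 -0.338 -0.280
outer loop
vertex -2.895 -0.492 -1.462
vertex -3.265 -0.941 -2.108
vertex -2.688 1.035 -2.641
endloop
endfacet
facet normal -0.107 -0.787 0.608
outer loop
vertex -2.895 -0.492 -1.462
vertex -4.082 -0.046 -1.093
vertex -3.265 -0.941 -2.108
endloop
endfacet
facet normal -0.899 0.338 0.280
outer loop
vertex -4.452 -0.495 -1.739
vertex -4.082 -0.046 -1.093
vertex -4.245 1.032 -2.918
endloop
endfacet
facet normal 0.107 0.787 -0.608
outer loop
vertex -3.875 1.481 -2.272
vertex -2.688 1.035 -2.641
vertex -4.245 1.032 -2.918
endloop
endfacet
facet normal -0.899 0.338 0.280
outer loop
vertex -4.245 1.032 -2.918
vertex -4.082 -0.046 -1.093
vertex -3.875 1.481 -2.272
endloop
endfacet
facet normal 0.425 0.516 0.743
outer loop
vertex -3.875 1.481 -2.272
vertex -2.895 -0.492 -1.462
vertex -2.688 1.035 -2.641
endloop
endfacet
facet normal 0.425 0.516 0.743
outer loop
vertex -4.082 -0.046 -1.093
vertex -2.895 -0.492 -1.462
vertex -3.875 1.481 -2.272
endloop
endfacet
facet normal -0.662 -0.043 0.748
outer loop
vertex 2.629 -2.465 0.465
vertex 3.167 -1.933 0.972
vertex 2.178 -1.671 0.111
endloop
endfacet
facet normal -0.591 -0.584 -0.557
outer loop
vertex 2.853 -1.627 -0.652
vertex 2.629 -2.465 0.465
vertex 2.178 -1.671 0.111
endloop
endfacet
facet normal -0.663 -0.044 0.748
outer loop
vertex 2.178 -1.671 0.111
vertex 3.167 -1.933 0.972
vertex 2.715 -1.139 0.618
endloop
endfacet
facet normal -0.461 0.810 -0.361
outer loop
vertex 2.715 -1.139 0.618
vertex 2.853 -1.627 -0.652
vertex 2.178 -1.671 0.111
endloop
endfacet
facet normal 0.461 -0.811 0.361
outer loop
vertex 2.629 -2.465 0.465
vertex 3.842 -1.889 0.209
vertex 3.167 -1.933 0.972
endloop
endfacet
facet normal -0.590 -0.584 -0.557
outer loop
vertex 3.305 -2.421 -0.298
vertex 2.629 -2.465 0.465
vertex 2.853 -1.627 -0.652
endloop
endfacet
facet normal 0.461 -0.810 0.362
outer loop
vertex 3.305 -2.421 -0.298
vertex 3.842 -1.889 0.209
vertex 2.629 -2.465 0.465
endloop
endfacet
facet normal 0.591 0.584 0.556
outer loop
vertex 3.167 -1.933 0.972
vertex 3.842 -1.889 0.209
vertex 2.715 -1.139 0.618
endloop
endfacet
facet normal -0.461 0.811 -0.362
outer loop
vertex 3.391 -1.095 -0.145
vertex 2.853 -1.627 -0.652
vertex 2.715 -1.139 0.618
endloop
endfacet
facet normal 0.591 0.584 0.557
outer loop
vertex 2.715 -1.139 0.618
vertex 3.842 -1.889 0.209
vertex 3.391 -1.095 -0.145
endloop
endfacet
facet normal 0.662 0.043 -0.748
outer loop
vertex 3.391 -1.095 -0.145
vertex 3.305 -2.421 -0.298
vertex 2.853 -1.627 -0.652
endloop
endfacet
facet normal 0.663 0.043 -0.747
outer loop
vertex 3.842 -1.889 0.209
vertex 3.305 -2.421 -0.298
vertex 3.391 -1.095 -0.145
endloop
endfacet

endsolid


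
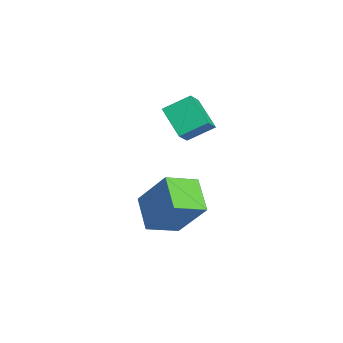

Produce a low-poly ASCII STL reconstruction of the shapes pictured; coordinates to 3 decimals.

solid 
facet normal -0.461 -0.510 -0.726
outer loop
vertex 2.311 -1.896 -2.164
vertex 1.613 -0.72 -2.547
vertex 3.516 -1.516 -3.195
endloop
endfacet
facet normal 0.492 -0.828 0.269
outer loop
vertex 4.507 -0.42 -1.633
vertex 2.311 -1.896 -2.164
vertex 3.516 -1.516 -3.195
endloop
endfacet
facet normal -0.461 -0.510 -0.726
outer loop
vertex 3.516 -1.516 -3.195
vertex 1.613 -0.72 -2.547
vertex 2.818 -0.341 -3.578
endloop
endfacet
facet normal 0.739 0.233 -0.632
outer loop
vertex 2.818 -0.341 -3.578
vertex 4.507 -0.42 -1.633
vertex 3.516 -1.516 -3.195
endloop
endfacet
facet normal -0.739 -0.233 0.632
outer loop
vertex 2.311 -1.896 -2.164
vertex 2.604 0.376 -0.985
vertex 1.613 -0.72 -2.547
endloop
endfacet
facet normal 0.491 -0.828 0.270
outer loop
vertex 3.302 -0.799 -0.602
vertex 2.311 -1.896 -2.164
vertex 4.507 -0.42 -1.633
endloop
endfacet
facet normal -0.739 -0.233 0.632
outer loop
vertex 3.302 -0.799 -0.602
vertex 2.604 0.376 -0.985
vertex 2.311 -1.896 -2.164
endloop
endfacet
facet normal -0.491 0.828 -0.270
outer loop
vertex 1.613 -0.72 -2.547
vertex 2.604 0.376 -0.985
vertex 2.818 -0.341 -3.578
endloop
endfacet
facet normal 0.739 0.233 -0.632
outer loop
vertex 3.809 0.756 -2.016
vertex 4.507 -0.42 -1.633
vertex 2.818 -0.341 -3.578
endloop
endfacet
facet normal -0.492 0.828 -0.270
outer loop
vertex 2.818 -0.341 -3.578
vertex 2.604 0.376 -0.985
vertex 3.809 0.756 -2.016
endloop
endfacet
facet normal 0.461 0.510 0.726
outer loop
vertex 3.809 0.756 -2.016
vertex 3.302 -0.799 -0.602
vertex 4.507 -0.42 -1.633
endloop
endfacet
facet normal 0.461 0.510 0.726
outer loop
vertex 2.604 0.376 -0.985
vertex 3.302 -0.799 -0.602
vertex 3.809 0.756 -2.016
endloop
endfacet
facet normal -0.767 0.324 -0.553
outer loop
vertex 0.143 0.276 2.199
vertex 1.174 0.976 1.179
vertex 0.189 -0.808 1.501
endloop
endfacet
facet normal -0.640 -0.435 0.633
outer loop
vertex 0.826 -1.076 1.961
vertex 0.143 0.276 2.199
vertex 0.189 -0.808 1.501
endloop
endfacet
facet normal -0.767 0.324 -0.554
outer loop
vertex 0.189 -0.808 1.501
vertex 1.174 0.976 1.179
vertex 1.22 -0.108 0.482
endloop
endfacet
facet normal 0.037 -0.841 -0.540
outer loop
vertex 1.22 -0.108 0.482
vertex 0.826 -1.076 1.961
vertex 0.189 -0.808 1.501
endloop
endfacet
facet normal -0.036 0.841 0.540
outer loop
vertex 0.143 0.276 2.199
vertex 1.811 0.708 1.639
vertex 1.174 0.976 1.179
endloop
endfacet
facet normal -0.640 -0.435 0.634
outer loop
vertex 0.78 0.008 2.658
vertex 0.143 0.276 2.199
vertex 0.826 -1.076 1.961
endloop
endfacet
facet normal -0.036 0.840 0.541
outer loop
vertex 0.78 0.008 2.658
vertex 1.811 0.708 1.639
vertex 0.143 0.276 2.199
endloop
endfacet
facet normal 0.640 0.434 -0.633
outer loop
vertex 1.174 0.976 1.179
vertex 1.811 0.708 1.639
vertex 1.22 -0.108 0.482
endloop
endfacet
facet normal 0.036 -0.841 -0.541
outer loop
vertex 1.857 -0.376 0.941
vertex 0.826 -1.076 1.961
vertex 1.22 -0.108 0.482
endloop
endfacet
facet normal 0.640 0.435 -0.634
outer loop
vertex 1.22 -0.108 0.482
vertex 1.811 0.708 1.639
vertex 1.857 -0.376 0.941
endloop
endfacet
facet normal 0.767 -0.323 0.554
outer loop
vertex 1.857 -0.376 0.941
vertex 0.78 0.008 2.658
vertex 0.826 -1.076 1.961
endloop
endfacet
facet normal 0.767 -0.324 0.554
outer loop
vertex 1.811 0.708 1.639
vertex 0.78 0.008 2.658
vertex 1.857 -0.376 0.941
endloop
endfacet

endsolid


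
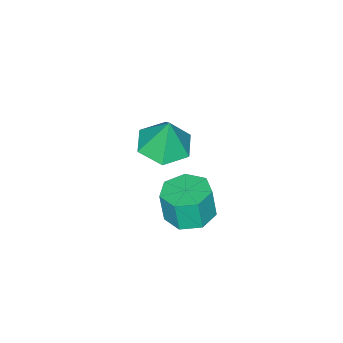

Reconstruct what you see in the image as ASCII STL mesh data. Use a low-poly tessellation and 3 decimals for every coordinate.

solid 
facet normal -0.030 0.136 -0.990
outer loop
vertex -1.509 -2.379 -2.282
vertex -2.198 -1.89 -2.194
vertex -1.379 -1.659 -2.187
endloop
endfacet
facet normal 0.984 -0.171 -0.054
outer loop
vertex -1.509 -2.379 -2.282
vertex -1.379 -1.659 -2.187
vertex -1.473 -2.54 -1.114
endloop
endfacet
facet normal 0.984 -0.169 -0.053
outer loop
vertex -1.473 -2.54 -1.114
vertex -1.379 -1.659 -2.187
vertex -1.344 -1.82 -1.019
endloop
endfacet
facet normal 0.030 -0.136 0.990
outer loop
vertex -1.473 -2.54 -1.114
vertex -1.344 -1.82 -1.019
vertex -2.162 -2.05 -1.026
endloop
endfacet
facet normal -0.030 0.136 -0.990
outer loop
vertex -1.379 -1.659 -2.187
vertex -2.198 -1.89 -2.194
vertex -1.866 -1.113 -2.097
endloop
endfacet
facet normal 0.750 0.658 0.068
outer loop
vertex -1.379 -1.659 -2.187
vertex -1.866 -1.113 -2.097
vertex -1.344 -1.82 -1.019
endloop
endfacet
facet normal 0.750 0.658 0.068
outer loop
vertex -1.344 -1.82 -1.019
vertex -1.866 -1.113 -2.097
vertex -1.831 -1.274 -0.929
endloop
endfacet
facet normal 0.030 -0.137 0.990
outer loop
vertex -1.344 -1.82 -1.019
vertex -1.831 -1.274 -0.929
vertex -2.162 -2.05 -1.026
endloop
endfacet
facet normal -0.030 0.136 -0.990
outer loop
vertex -1.866 -1.113 -2.097
vertex -2.198 -1.89 -2.194
vertex -2.603 -1.151 -2.08
endloop
endfacet
facet normal -0.048 0.989 0.138
outer loop
vertex -1.866 -1.113 -2.097
vertex -2.603 -1.151 -2.08
vertex -1.831 -1.274 -0.929
endloop
endfacet
facet normal -0.048 0.989 0.138
outer loop
vertex -1.831 -1.274 -0.929
vertex -2.603 -1.151 -2.08
vertex -2.568 -1.312 -0.912
endloop
endfacet
facet normal 0.030 -0.137 0.990
outer loop
vertex -1.831 -1.274 -0.929
vertex -2.568 -1.312 -0.912
vertex -2.162 -2.05 -1.026
endloop
endfacet
facet normal -0.030 0.137 -0.990
outer loop
vertex -2.603 -1.151 -2.08
vertex -2.198 -1.89 -2.194
vertex -3.034 -1.745 -2.149
endloop
endfacet
facet normal -0.811 0.576 0.104
outer loop
vertex -2.603 -1.151 -2.08
vertex -3.034 -1.745 -2.149
vertex -2.568 -1.312 -0.912
endloop
endfacet
facet normal -0.811 0.576 0.104
outer loop
vertex -2.568 -1.312 -0.912
vertex -3.034 -1.745 -2.149
vertex -2.999 -1.906 -0.981
endloop
endfacet
facet normal 0.030 -0.137 0.990
outer loop
vertex -2.568 -1.312 -0.912
vertex -2.999 -1.906 -0.981
vertex -2.162 -2.05 -1.026
endloop
endfacet
facet normal -0.030 0.137 -0.990
outer loop
vertex -3.034 -1.745 -2.149
vertex -2.198 -1.89 -2.194
vertex -2.836 -2.448 -2.252
endloop
endfacet
facet normal -0.963 -0.270 -0.008
outer loop
vertex -3.034 -1.745 -2.149
vertex -2.836 -2.448 -2.252
vertex -2.999 -1.906 -0.981
endloop
endfacet
facet normal -0.962 -0.271 -0.008
outer loop
vertex -2.999 -1.906 -0.981
vertex -2.836 -2.448 -2.252
vertex -2.8 -2.609 -1.084
endloop
endfacet
facet normal 0.030 -0.137 0.990
outer loop
vertex -2.999 -1.906 -0.981
vertex -2.8 -2.609 -1.084
vertex -2.162 -2.05 -1.026
endloop
endfacet
facet normal -0.029 0.136 -0.990
outer loop
vertex -2.836 -2.448 -2.252
vertex -2.198 -1.89 -2.194
vertex -2.157 -2.73 -2.311
endloop
endfacet
facet normal -0.389 -0.914 -0.114
outer loop
vertex -2.836 -2.448 -2.252
vertex -2.157 -2.73 -2.311
vertex -2.8 -2.609 -1.084
endloop
endfacet
facet normal -0.389 -0.914 -0.114
outer loop
vertex -2.8 -2.609 -1.084
vertex -2.157 -2.73 -2.311
vertex -2.121 -2.891 -1.143
endloop
endfacet
facet normal 0.029 -0.136 0.990
outer loop
vertex -2.8 -2.609 -1.084
vertex -2.121 -2.891 -1.143
vertex -2.162 -2.05 -1.026
endloop
endfacet
facet normal -0.030 0.136 -0.990
outer loop
vertex -2.157 -2.73 -2.311
vertex -2.198 -1.89 -2.194
vertex -1.509 -2.379 -2.282
endloop
endfacet
facet normal 0.477 -0.869 -0.134
outer loop
vertex -2.157 -2.73 -2.311
vertex -1.509 -2.379 -2.282
vertex -2.121 -2.891 -1.143
endloop
endfacet
facet normal 0.477 -0.869 -0.134
outer loop
vertex -2.121 -2.891 -1.143
vertex -1.509 -2.379 -2.282
vertex -1.473 -2.54 -1.114
endloop
endfacet
facet normal 0.030 -0.136 0.990
outer loop
vertex -2.121 -2.891 -1.143
vertex -1.473 -2.54 -1.114
vertex -2.162 -2.05 -1.026
endloop
endfacet
facet normal -0.060 -0.211 -0.976
outer loop
vertex -0.869 -2.878 1.564
vertex -1.711 -2.533 1.541
vertex -0.994 -1.995 1.381
endloop
endfacet
facet normal 0.884 0.211 0.416
outer loop
vertex -0.869 -2.878 1.564
vertex -0.994 -1.995 1.381
vertex -1.629 -2.247 2.859
endloop
endfacet
facet normal -0.060 -0.211 -0.976
outer loop
vertex -0.994 -1.995 1.381
vertex -1.711 -2.533 1.541
vertex -1.836 -1.65 1.358
endloop
endfacet
facet normal 0.354 0.885 0.303
outer loop
vertex -0.994 -1.995 1.381
vertex -1.836 -1.65 1.358
vertex -1.629 -2.247 2.859
endloop
endfacet
facet normal -0.061 -0.211 -0.976
outer loop
vertex -1.836 -1.65 1.358
vertex -1.711 -2.533 1.541
vertex -2.552 -2.188 1.519
endloop
endfacet
facet normal -0.500 0.779 0.379
outer loop
vertex -1.836 -1.65 1.358
vertex -2.552 -2.188 1.519
vertex -1.629 -2.247 2.859
endloop
endfacet
facet normal -0.061 -0.211 -0.976
outer loop
vertex -2.552 -2.188 1.519
vertex -1.711 -2.533 1.541
vertex -2.427 -3.07 1.702
endloop
endfacet
facet normal -0.824 0.001 0.567
outer loop
vertex -2.552 -2.188 1.519
vertex -2.427 -3.07 1.702
vertex -1.629 -2.247 2.859
endloop
endfacet
facet normal -0.060 -0.212 -0.975
outer loop
vertex -2.427 -3.07 1.702
vertex -1.711 -2.533 1.541
vertex -1.585 -3.415 1.725
endloop
endfacet
facet normal -0.294 -0.672 0.680
outer loop
vertex -2.427 -3.07 1.702
vertex -1.585 -3.415 1.725
vertex -1.629 -2.247 2.859
endloop
endfacet
facet normal -0.060 -0.212 -0.975
outer loop
vertex -1.585 -3.415 1.725
vertex -1.711 -2.533 1.541
vertex -0.869 -2.878 1.564
endloop
endfacet
facet normal 0.560 -0.566 0.605
outer loop
vertex -1.585 -3.415 1.725
vertex -0.869 -2.878 1.564
vertex -1.629 -2.247 2.859
endloop
endfacet

endsolid


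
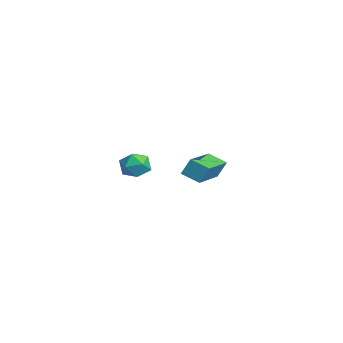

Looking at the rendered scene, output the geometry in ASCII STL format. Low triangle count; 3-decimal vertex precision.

solid 
facet normal -0.658 -0.649 0.382
outer loop
vertex 4.234 2.207 2.33
vertex 2.761 3.435 1.881
vertex 4.161 1.854 1.604
endloop
endfacet
facet normal 0.748 -0.623 0.228
outer loop
vertex 4.719 2.405 1.279
vertex 4.234 2.207 2.33
vertex 4.161 1.854 1.604
endloop
endfacet
facet normal -0.657 -0.649 0.383
outer loop
vertex 4.161 1.854 1.604
vertex 2.761 3.435 1.881
vertex 2.687 3.082 1.156
endloop
endfacet
facet normal -0.091 -0.436 -0.895
outer loop
vertex 2.687 3.082 1.156
vertex 4.719 2.405 1.279
vertex 4.161 1.854 1.604
endloop
endfacet
facet normal 0.091 0.436 0.895
outer loop
vertex 4.234 2.207 2.33
vertex 3.319 3.986 1.556
vertex 2.761 3.435 1.881
endloop
endfacet
facet normal 0.748 -0.624 0.227
outer loop
vertex 4.793 2.758 2.004
vertex 4.234 2.207 2.33
vertex 4.719 2.405 1.279
endloop
endfacet
facet normal 0.092 0.437 0.895
outer loop
vertex 4.793 2.758 2.004
vertex 3.319 3.986 1.556
vertex 4.234 2.207 2.33
endloop
endfacet
facet normal -0.748 0.624 -0.227
outer loop
vertex 2.761 3.435 1.881
vertex 3.319 3.986 1.556
vertex 2.687 3.082 1.156
endloop
endfacet
facet normal -0.091 -0.437 -0.895
outer loop
vertex 3.246 3.633 0.83
vertex 4.719 2.405 1.279
vertex 2.687 3.082 1.156
endloop
endfacet
facet normal -0.748 0.624 -0.228
outer loop
vertex 2.687 3.082 1.156
vertex 3.319 3.986 1.556
vertex 3.246 3.633 0.83
endloop
endfacet
facet normal 0.658 0.649 -0.383
outer loop
vertex 3.246 3.633 0.83
vertex 4.793 2.758 2.004
vertex 4.719 2.405 1.279
endloop
endfacet
facet normal 0.657 0.650 -0.382
outer loop
vertex 3.319 3.986 1.556
vertex 4.793 2.758 2.004
vertex 3.246 3.633 0.83
endloop
endfacet
facet normal -0.032 0.998 0.060
outer loop
vertex -0.845 2.231 -0.336
vertex -1.576 2.203 -0.26
vertex -1.144 2.181 0.335
endloop
endfacet
facet normal 0.584 0.748 0.316
outer loop
vertex -0.845 2.231 -0.336
vertex -1.144 2.181 0.335
vertex -0.546 1.785 0.168
endloop
endfacet
facet normal 0.904 0.377 -0.203
outer loop
vertex -0.845 2.231 -0.336
vertex -0.546 1.785 0.168
vertex -0.61 1.562 -0.531
endloop
endfacet
facet normal 0.484 0.397 -0.780
outer loop
vertex -0.845 2.231 -0.336
vertex -0.61 1.562 -0.531
vertex -1.247 1.82 -0.795
endloop
endfacet
facet normal -0.094 0.781 -0.617
outer loop
vertex -0.845 2.231 -0.336
vertex -1.247 1.82 -0.795
vertex -1.576 2.203 -0.26
endloop
endfacet
facet normal 0.435 0.298 0.850
outer loop
vertex -0.546 1.785 0.168
vertex -1.144 2.181 0.335
vertex -1.093 1.48 0.555
endloop
endfacet
facet normal -0.564 0.702 0.435
outer loop
vertex -1.144 2.181 0.335
vertex -1.576 2.203 -0.26
vertex -1.73 1.738 0.291
endloop
endfacet
facet normal -0.663 0.352 -0.660
outer loop
vertex -1.576 2.203 -0.26
vertex -1.247 1.82 -0.795
vertex -1.794 1.515 -0.408
endloop
endfacet
facet normal 0.273 -0.270 -0.923
outer loop
vertex -1.247 1.82 -0.795
vertex -0.61 1.562 -0.531
vertex -1.196 1.119 -0.575
endloop
endfacet
facet normal 0.953 -0.304 0.010
outer loop
vertex -0.61 1.562 -0.531
vertex -0.546 1.785 0.168
vertex -0.764 1.097 0.02
endloop
endfacet
facet normal -0.484 -0.397 0.780
outer loop
vertex -1.495 1.069 0.096
vertex -1.093 1.48 0.555
vertex -1.73 1.738 0.291
endloop
endfacet
facet normal -0.904 -0.377 0.203
outer loop
vertex -1.495 1.069 0.096
vertex -1.73 1.738 0.291
vertex -1.794 1.515 -0.408
endloop
endfacet
facet normal -0.584 -0.748 -0.316
outer loop
vertex -1.495 1.069 0.096
vertex -1.794 1.515 -0.408
vertex -1.196 1.119 -0.575
endloop
endfacet
facet normal 0.032 -0.998 -0.060
outer loop
vertex -1.495 1.069 0.096
vertex -1.196 1.119 -0.575
vertex -0.764 1.097 0.02
endloop
endfacet
facet normal 0.094 -0.781 0.617
outer loop
vertex -1.495 1.069 0.096
vertex -0.764 1.097 0.02
vertex -1.093 1.48 0.555
endloop
endfacet
facet normal -0.273 0.270 0.923
outer loop
vertex -1.73 1.738 0.291
vertex -1.093 1.48 0.555
vertex -1.144 2.181 0.335
endloop
endfacet
facet normal -0.953 0.304 -0.010
outer loop
vertex -1.794 1.515 -0.408
vertex -1.73 1.738 0.291
vertex -1.576 2.203 -0.26
endloop
endfacet
facet normal -0.435 -0.298 -0.850
outer loop
vertex -1.196 1.119 -0.575
vertex -1.794 1.515 -0.408
vertex -1.247 1.82 -0.795
endloop
endfacet
facet normal 0.564 -0.702 -0.435
outer loop
vertex -0.764 1.097 0.02
vertex -1.196 1.119 -0.575
vertex -0.61 1.562 -0.531
endloop
endfacet
facet normal 0.663 -0.352 0.660
outer loop
vertex -1.093 1.48 0.555
vertex -0.764 1.097 0.02
vertex -0.546 1.785 0.168
endloop
endfacet

endsolid


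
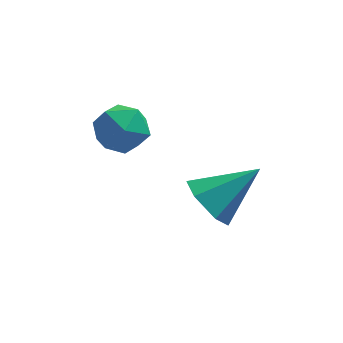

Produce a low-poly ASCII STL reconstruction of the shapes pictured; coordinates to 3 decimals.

solid 
facet normal -0.777 -0.287 -0.560
outer loop
vertex 2.504 0.447 -2.297
vertex 1.914 0.915 -1.718
vertex 2.292 1.357 -2.469
endloop
endfacet
facet normal 0.847 0.099 -0.522
outer loop
vertex 2.504 0.447 -2.297
vertex 2.292 1.357 -2.469
vertex 3.406 1.465 -0.642
endloop
endfacet
facet normal -0.778 -0.286 -0.560
outer loop
vertex 2.292 1.357 -2.469
vertex 1.914 0.915 -1.718
vertex 1.702 1.825 -1.889
endloop
endfacet
facet normal 0.399 0.868 -0.295
outer loop
vertex 2.292 1.357 -2.469
vertex 1.702 1.825 -1.889
vertex 3.406 1.465 -0.642
endloop
endfacet
facet normal -0.777 -0.286 -0.560
outer loop
vertex 1.702 1.825 -1.889
vertex 1.914 0.915 -1.718
vertex 1.324 1.382 -1.138
endloop
endfacet
facet normal -0.142 0.882 0.449
outer loop
vertex 1.702 1.825 -1.889
vertex 1.324 1.382 -1.138
vertex 3.406 1.465 -0.642
endloop
endfacet
facet normal -0.777 -0.286 -0.560
outer loop
vertex 1.324 1.382 -1.138
vertex 1.914 0.915 -1.718
vertex 1.536 0.472 -0.967
endloop
endfacet
facet normal -0.235 0.126 0.964
outer loop
vertex 1.324 1.382 -1.138
vertex 1.536 0.472 -0.967
vertex 3.406 1.465 -0.642
endloop
endfacet
facet normal -0.777 -0.287 -0.560
outer loop
vertex 1.536 0.472 -0.967
vertex 1.914 0.915 -1.718
vertex 2.126 0.005 -1.546
endloop
endfacet
facet normal 0.213 -0.643 0.736
outer loop
vertex 1.536 0.472 -0.967
vertex 2.126 0.005 -1.546
vertex 3.406 1.465 -0.642
endloop
endfacet
facet normal -0.777 -0.287 -0.560
outer loop
vertex 2.126 0.005 -1.546
vertex 1.914 0.915 -1.718
vertex 2.504 0.447 -2.297
endloop
endfacet
facet normal 0.754 -0.657 -0.007
outer loop
vertex 2.126 0.005 -1.546
vertex 2.504 0.447 -2.297
vertex 3.406 1.465 -0.642
endloop
endfacet
facet normal -0.655 0.534 0.535
outer loop
vertex -1.349 2.559 0.484
vertex -0.981 2.209 1.283
vertex -0.634 3.007 0.912
endloop
endfacet
facet normal -0.496 0.865 -0.077
outer loop
vertex -1.349 2.559 0.484
vertex -0.634 3.007 0.912
vertex -0.641 2.919 -0.03
endloop
endfacet
facet normal -0.663 0.428 -0.614
outer loop
vertex -1.349 2.559 0.484
vertex -0.641 2.919 -0.03
vertex -0.994 2.067 -0.242
endloop
endfacet
facet normal -0.926 -0.175 -0.334
outer loop
vertex -1.349 2.559 0.484
vertex -0.994 2.067 -0.242
vertex -1.204 1.628 0.57
endloop
endfacet
facet normal -0.920 -0.109 0.376
outer loop
vertex -1.349 2.559 0.484
vertex -1.204 1.628 0.57
vertex -0.981 2.209 1.283
endloop
endfacet
facet normal 0.209 0.974 -0.093
outer loop
vertex -0.641 2.919 -0.03
vertex -0.634 3.007 0.912
vertex 0.164 2.792 0.45
endloop
endfacet
facet normal -0.047 0.438 0.898
outer loop
vertex -0.634 3.007 0.912
vertex -0.981 2.209 1.283
vertex -0.046 2.353 1.262
endloop
endfacet
facet normal -0.477 -0.603 0.640
outer loop
vertex -0.981 2.209 1.283
vertex -1.204 1.628 0.57
vertex -0.399 1.501 1.05
endloop
endfacet
facet normal -0.486 -0.710 -0.510
outer loop
vertex -1.204 1.628 0.57
vertex -0.994 2.067 -0.242
vertex -0.406 1.413 0.108
endloop
endfacet
facet normal -0.062 0.265 -0.962
outer loop
vertex -0.994 2.067 -0.242
vertex -0.641 2.919 -0.03
vertex -0.059 2.211 -0.263
endloop
endfacet
facet normal 0.926 0.175 0.334
outer loop
vertex 0.309 1.861 0.536
vertex 0.164 2.792 0.45
vertex -0.046 2.353 1.262
endloop
endfacet
facet normal 0.663 -0.428 0.614
outer loop
vertex 0.309 1.861 0.536
vertex -0.046 2.353 1.262
vertex -0.399 1.501 1.05
endloop
endfacet
facet normal 0.496 -0.865 0.077
outer loop
vertex 0.309 1.861 0.536
vertex -0.399 1.501 1.05
vertex -0.406 1.413 0.108
endloop
endfacet
facet normal 0.655 -0.534 -0.535
outer loop
vertex 0.309 1.861 0.536
vertex -0.406 1.413 0.108
vertex -0.059 2.211 -0.263
endloop
endfacet
facet normal 0.920 0.109 -0.376
outer loop
vertex 0.309 1.861 0.536
vertex -0.059 2.211 -0.263
vertex 0.164 2.792 0.45
endloop
endfacet
facet normal 0.486 0.710 0.510
outer loop
vertex -0.046 2.353 1.262
vertex 0.164 2.792 0.45
vertex -0.634 3.007 0.912
endloop
endfacet
facet normal 0.062 -0.265 0.962
outer loop
vertex -0.399 1.501 1.05
vertex -0.046 2.353 1.262
vertex -0.981 2.209 1.283
endloop
endfacet
facet normal -0.209 -0.974 0.093
outer loop
vertex -0.406 1.413 0.108
vertex -0.399 1.501 1.05
vertex -1.204 1.628 0.57
endloop
endfacet
facet normal 0.047 -0.438 -0.898
outer loop
vertex -0.059 2.211 -0.263
vertex -0.406 1.413 0.108
vertex -0.994 2.067 -0.242
endloop
endfacet
facet normal 0.477 0.603 -0.640
outer loop
vertex 0.164 2.792 0.45
vertex -0.059 2.211 -0.263
vertex -0.641 2.919 -0.03
endloop
endfacet

endsolid


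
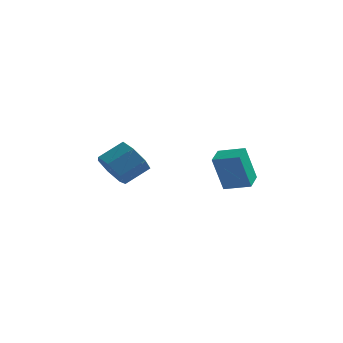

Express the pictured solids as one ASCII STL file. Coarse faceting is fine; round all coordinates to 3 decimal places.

solid 
facet normal -0.613 -0.583 -0.533
outer loop
vertex -2.648 -4.987 0.533
vertex -3.389 -4.216 0.542
vertex -2.61 -4.383 -0.171
endloop
endfacet
facet normal 0.789 -0.487 -0.375
outer loop
vertex -2.648 -4.987 0.533
vertex -2.61 -4.383 -0.171
vertex -1.709 -4.095 1.348
endloop
endfacet
facet normal 0.789 -0.486 -0.376
outer loop
vertex -1.709 -4.095 1.348
vertex -2.61 -4.383 -0.171
vertex -1.672 -3.491 0.644
endloop
endfacet
facet normal 0.613 0.583 0.533
outer loop
vertex -1.709 -4.095 1.348
vertex -1.672 -3.491 0.644
vertex -2.451 -3.324 1.358
endloop
endfacet
facet normal -0.613 -0.584 -0.533
outer loop
vertex -2.61 -4.383 -0.171
vertex -3.389 -4.216 0.542
vertex -3.159 -3.654 -0.338
endloop
endfacet
facet normal 0.524 0.205 -0.827
outer loop
vertex -2.61 -4.383 -0.171
vertex -3.159 -3.654 -0.338
vertex -1.672 -3.491 0.644
endloop
endfacet
facet normal 0.524 0.205 -0.827
outer loop
vertex -1.672 -3.491 0.644
vertex -3.159 -3.654 -0.338
vertex -2.221 -2.761 0.477
endloop
endfacet
facet normal 0.613 0.583 0.533
outer loop
vertex -1.672 -3.491 0.644
vertex -2.221 -2.761 0.477
vertex -2.451 -3.324 1.358
endloop
endfacet
facet normal -0.613 -0.583 -0.533
outer loop
vertex -3.159 -3.654 -0.338
vertex -3.389 -4.216 0.542
vertex -3.882 -3.347 0.158
endloop
endfacet
facet normal -0.136 0.742 -0.657
outer loop
vertex -3.159 -3.654 -0.338
vertex -3.882 -3.347 0.158
vertex -2.221 -2.761 0.477
endloop
endfacet
facet normal -0.136 0.742 -0.656
outer loop
vertex -2.221 -2.761 0.477
vertex -3.882 -3.347 0.158
vertex -2.943 -2.455 0.973
endloop
endfacet
facet normal 0.613 0.583 0.533
outer loop
vertex -2.221 -2.761 0.477
vertex -2.943 -2.455 0.973
vertex -2.451 -3.324 1.358
endloop
endfacet
facet normal -0.614 -0.583 -0.532
outer loop
vertex -3.882 -3.347 0.158
vertex -3.389 -4.216 0.542
vertex -4.233 -3.695 0.944
endloop
endfacet
facet normal -0.693 0.721 0.010
outer loop
vertex -3.882 -3.347 0.158
vertex -4.233 -3.695 0.944
vertex -2.943 -2.455 0.973
endloop
endfacet
facet normal -0.693 0.721 0.009
outer loop
vertex -2.943 -2.455 0.973
vertex -4.233 -3.695 0.944
vertex -3.295 -2.803 1.759
endloop
endfacet
facet normal 0.613 0.583 0.533
outer loop
vertex -2.943 -2.455 0.973
vertex -3.295 -2.803 1.759
vertex -2.451 -3.324 1.358
endloop
endfacet
facet normal -0.614 -0.583 -0.533
outer loop
vertex -4.233 -3.695 0.944
vertex -3.389 -4.216 0.542
vertex -3.949 -4.435 1.427
endloop
endfacet
facet normal -0.728 0.156 0.667
outer loop
vertex -4.233 -3.695 0.944
vertex -3.949 -4.435 1.427
vertex -3.295 -2.803 1.759
endloop
endfacet
facet normal -0.728 0.156 0.667
outer loop
vertex -3.295 -2.803 1.759
vertex -3.949 -4.435 1.427
vertex -3.011 -3.543 2.242
endloop
endfacet
facet normal 0.613 0.583 0.533
outer loop
vertex -3.295 -2.803 1.759
vertex -3.011 -3.543 2.242
vertex -2.451 -3.324 1.358
endloop
endfacet
facet normal -0.614 -0.583 -0.533
outer loop
vertex -3.949 -4.435 1.427
vertex -3.389 -4.216 0.542
vertex -3.244 -5.01 1.244
endloop
endfacet
facet normal -0.215 -0.526 0.823
outer loop
vertex -3.949 -4.435 1.427
vertex -3.244 -5.01 1.244
vertex -3.011 -3.543 2.242
endloop
endfacet
facet normal -0.215 -0.526 0.823
outer loop
vertex -3.011 -3.543 2.242
vertex -3.244 -5.01 1.244
vertex -2.305 -4.118 2.059
endloop
endfacet
facet normal 0.613 0.583 0.533
outer loop
vertex -3.011 -3.543 2.242
vertex -2.305 -4.118 2.059
vertex -2.451 -3.324 1.358
endloop
endfacet
facet normal -0.613 -0.583 -0.533
outer loop
vertex -3.244 -5.01 1.244
vertex -3.389 -4.216 0.542
vertex -2.648 -4.987 0.533
endloop
endfacet
facet normal 0.460 -0.812 0.359
outer loop
vertex -3.244 -5.01 1.244
vertex -2.648 -4.987 0.533
vertex -2.305 -4.118 2.059
endloop
endfacet
facet normal 0.460 -0.812 0.359
outer loop
vertex -2.305 -4.118 2.059
vertex -2.648 -4.987 0.533
vertex -1.709 -4.095 1.348
endloop
endfacet
facet normal 0.613 0.583 0.533
outer loop
vertex -2.305 -4.118 2.059
vertex -1.709 -4.095 1.348
vertex -2.451 -3.324 1.358
endloop
endfacet
facet normal -0.972 0.001 -0.234
outer loop
vertex -0.155 1.545 -0.339
vertex -0.206 2.765 -0.122
vertex 0.347 1.937 -2.424
endloop
endfacet
facet normal 0.041 -0.984 -0.175
outer loop
vertex 1.786 1.935 -2.078
vertex -0.155 1.545 -0.339
vertex 0.347 1.937 -2.424
endloop
endfacet
facet normal -0.972 0.001 -0.234
outer loop
vertex 0.347 1.937 -2.424
vertex -0.206 2.765 -0.122
vertex 0.296 3.157 -2.207
endloop
endfacet
facet normal 0.230 0.180 -0.956
outer loop
vertex 0.296 3.157 -2.207
vertex 1.786 1.935 -2.078
vertex 0.347 1.937 -2.424
endloop
endfacet
facet normal -0.230 -0.180 0.956
outer loop
vertex -0.155 1.545 -0.339
vertex 1.233 2.763 0.224
vertex -0.206 2.765 -0.122
endloop
endfacet
facet normal 0.041 -0.984 -0.175
outer loop
vertex 1.284 1.543 0.007
vertex -0.155 1.545 -0.339
vertex 1.786 1.935 -2.078
endloop
endfacet
facet normal -0.230 -0.180 0.956
outer loop
vertex 1.284 1.543 0.007
vertex 1.233 2.763 0.224
vertex -0.155 1.545 -0.339
endloop
endfacet
facet normal -0.041 0.984 0.175
outer loop
vertex -0.206 2.765 -0.122
vertex 1.233 2.763 0.224
vertex 0.296 3.157 -2.207
endloop
endfacet
facet normal 0.230 0.180 -0.956
outer loop
vertex 1.735 3.155 -1.861
vertex 1.786 1.935 -2.078
vertex 0.296 3.157 -2.207
endloop
endfacet
facet normal -0.041 0.984 0.175
outer loop
vertex 0.296 3.157 -2.207
vertex 1.233 2.763 0.224
vertex 1.735 3.155 -1.861
endloop
endfacet
facet normal 0.972 -0.001 0.234
outer loop
vertex 1.735 3.155 -1.861
vertex 1.284 1.543 0.007
vertex 1.786 1.935 -2.078
endloop
endfacet
facet normal 0.972 -0.001 0.234
outer loop
vertex 1.233 2.763 0.224
vertex 1.284 1.543 0.007
vertex 1.735 3.155 -1.861
endloop
endfacet

endsolid


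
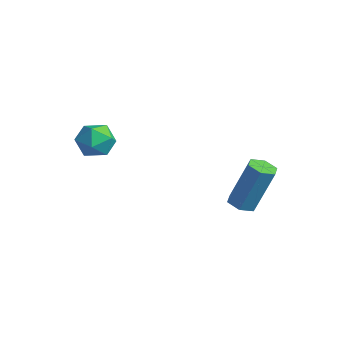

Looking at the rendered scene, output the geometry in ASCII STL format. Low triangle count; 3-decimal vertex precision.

solid 
facet normal -0.997 0.083 0.008
outer loop
vertex -3.205 -2.551 0.407
vertex -3.277 -3.394 0.156
vertex -3.253 -3.189 1.014
endloop
endfacet
facet normal -0.701 0.518 0.490
outer loop
vertex -3.205 -2.551 0.407
vertex -3.253 -3.189 1.014
vertex -2.685 -2.521 1.12
endloop
endfacet
facet normal -0.255 0.956 0.146
outer loop
vertex -3.205 -2.551 0.407
vertex -2.685 -2.521 1.12
vertex -2.358 -2.313 0.326
endloop
endfacet
facet normal -0.274 0.790 -0.548
outer loop
vertex -3.205 -2.551 0.407
vertex -2.358 -2.313 0.326
vertex -2.724 -2.853 -0.27
endloop
endfacet
facet normal -0.733 0.251 -0.633
outer loop
vertex -3.205 -2.551 0.407
vertex -2.724 -2.853 -0.27
vertex -3.277 -3.394 0.156
endloop
endfacet
facet normal -0.317 0.121 0.941
outer loop
vertex -2.685 -2.521 1.12
vertex -3.253 -3.189 1.014
vertex -2.436 -3.347 1.31
endloop
endfacet
facet normal -0.796 -0.584 0.162
outer loop
vertex -3.253 -3.189 1.014
vertex -3.277 -3.394 0.156
vertex -2.802 -3.887 0.714
endloop
endfacet
facet normal -0.369 -0.313 -0.875
outer loop
vertex -3.277 -3.394 0.156
vertex -2.724 -2.853 -0.27
vertex -2.475 -3.679 -0.08
endloop
endfacet
facet normal 0.376 0.560 -0.738
outer loop
vertex -2.724 -2.853 -0.27
vertex -2.358 -2.313 0.326
vertex -1.907 -3.011 0.026
endloop
endfacet
facet normal 0.408 0.828 0.385
outer loop
vertex -2.358 -2.313 0.326
vertex -2.685 -2.521 1.12
vertex -1.883 -2.806 0.884
endloop
endfacet
facet normal 0.274 -0.790 0.548
outer loop
vertex -1.955 -3.649 0.633
vertex -2.436 -3.347 1.31
vertex -2.802 -3.887 0.714
endloop
endfacet
facet normal 0.255 -0.956 -0.146
outer loop
vertex -1.955 -3.649 0.633
vertex -2.802 -3.887 0.714
vertex -2.475 -3.679 -0.08
endloop
endfacet
facet normal 0.701 -0.518 -0.490
outer loop
vertex -1.955 -3.649 0.633
vertex -2.475 -3.679 -0.08
vertex -1.907 -3.011 0.026
endloop
endfacet
facet normal 0.997 -0.083 -0.008
outer loop
vertex -1.955 -3.649 0.633
vertex -1.907 -3.011 0.026
vertex -1.883 -2.806 0.884
endloop
endfacet
facet normal 0.733 -0.251 0.633
outer loop
vertex -1.955 -3.649 0.633
vertex -1.883 -2.806 0.884
vertex -2.436 -3.347 1.31
endloop
endfacet
facet normal -0.376 -0.560 0.738
outer loop
vertex -2.802 -3.887 0.714
vertex -2.436 -3.347 1.31
vertex -3.253 -3.189 1.014
endloop
endfacet
facet normal -0.408 -0.828 -0.385
outer loop
vertex -2.475 -3.679 -0.08
vertex -2.802 -3.887 0.714
vertex -3.277 -3.394 0.156
endloop
endfacet
facet normal 0.317 -0.121 -0.941
outer loop
vertex -1.907 -3.011 0.026
vertex -2.475 -3.679 -0.08
vertex -2.724 -2.853 -0.27
endloop
endfacet
facet normal 0.796 0.584 -0.162
outer loop
vertex -1.883 -2.806 0.884
vertex -1.907 -3.011 0.026
vertex -2.358 -2.313 0.326
endloop
endfacet
facet normal 0.369 0.313 0.875
outer loop
vertex -2.436 -3.347 1.31
vertex -1.883 -2.806 0.884
vertex -2.685 -2.521 1.12
endloop
endfacet
facet normal -0.193 -0.300 -0.934
outer loop
vertex 1.49 1.38 -2.89
vertex 0.899 1.241 -2.723
vertex 1.038 1.817 -2.937
endloop
endfacet
facet normal 0.670 0.655 -0.349
outer loop
vertex 1.49 1.38 -2.89
vertex 1.038 1.817 -2.937
vertex 1.912 2.039 -0.844
endloop
endfacet
facet normal 0.669 0.656 -0.349
outer loop
vertex 1.912 2.039 -0.844
vertex 1.038 1.817 -2.937
vertex 1.46 2.475 -0.891
endloop
endfacet
facet normal 0.193 0.301 0.934
outer loop
vertex 1.912 2.039 -0.844
vertex 1.46 2.475 -0.891
vertex 1.321 1.899 -0.677
endloop
endfacet
facet normal -0.193 -0.301 -0.934
outer loop
vertex 1.038 1.817 -2.937
vertex 0.899 1.241 -2.723
vertex 0.447 1.677 -2.77
endloop
endfacet
facet normal -0.287 0.928 -0.239
outer loop
vertex 1.038 1.817 -2.937
vertex 0.447 1.677 -2.77
vertex 1.46 2.475 -0.891
endloop
endfacet
facet normal -0.286 0.928 -0.240
outer loop
vertex 1.46 2.475 -0.891
vertex 0.447 1.677 -2.77
vertex 0.869 2.336 -0.724
endloop
endfacet
facet normal 0.193 0.300 0.934
outer loop
vertex 1.46 2.475 -0.891
vertex 0.869 2.336 -0.724
vertex 1.321 1.899 -0.677
endloop
endfacet
facet normal -0.193 -0.301 -0.934
outer loop
vertex 0.447 1.677 -2.77
vertex 0.899 1.241 -2.723
vertex 0.308 1.101 -2.556
endloop
endfacet
facet normal -0.956 0.272 0.110
outer loop
vertex 0.447 1.677 -2.77
vertex 0.308 1.101 -2.556
vertex 0.869 2.336 -0.724
endloop
endfacet
facet normal -0.956 0.272 0.110
outer loop
vertex 0.869 2.336 -0.724
vertex 0.308 1.101 -2.556
vertex 0.73 1.76 -0.51
endloop
endfacet
facet normal 0.193 0.300 0.934
outer loop
vertex 0.869 2.336 -0.724
vertex 0.73 1.76 -0.51
vertex 1.321 1.899 -0.677
endloop
endfacet
facet normal -0.193 -0.301 -0.934
outer loop
vertex 0.308 1.101 -2.556
vertex 0.899 1.241 -2.723
vertex 0.76 0.665 -2.509
endloop
endfacet
facet normal -0.669 -0.656 0.349
outer loop
vertex 0.308 1.101 -2.556
vertex 0.76 0.665 -2.509
vertex 0.73 1.76 -0.51
endloop
endfacet
facet normal -0.670 -0.655 0.349
outer loop
vertex 0.73 1.76 -0.51
vertex 0.76 0.665 -2.509
vertex 1.182 1.323 -0.463
endloop
endfacet
facet normal 0.193 0.300 0.934
outer loop
vertex 0.73 1.76 -0.51
vertex 1.182 1.323 -0.463
vertex 1.321 1.899 -0.677
endloop
endfacet
facet normal -0.193 -0.300 -0.934
outer loop
vertex 0.76 0.665 -2.509
vertex 0.899 1.241 -2.723
vertex 1.351 0.804 -2.676
endloop
endfacet
facet normal 0.286 -0.928 0.239
outer loop
vertex 0.76 0.665 -2.509
vertex 1.351 0.804 -2.676
vertex 1.182 1.323 -0.463
endloop
endfacet
facet normal 0.287 -0.927 0.239
outer loop
vertex 1.182 1.323 -0.463
vertex 1.351 0.804 -2.676
vertex 1.773 1.463 -0.63
endloop
endfacet
facet normal 0.193 0.301 0.934
outer loop
vertex 1.182 1.323 -0.463
vertex 1.773 1.463 -0.63
vertex 1.321 1.899 -0.677
endloop
endfacet
facet normal -0.193 -0.300 -0.934
outer loop
vertex 1.351 0.804 -2.676
vertex 0.899 1.241 -2.723
vertex 1.49 1.38 -2.89
endloop
endfacet
facet normal 0.956 -0.272 -0.110
outer loop
vertex 1.351 0.804 -2.676
vertex 1.49 1.38 -2.89
vertex 1.773 1.463 -0.63
endloop
endfacet
facet normal 0.956 -0.272 -0.110
outer loop
vertex 1.773 1.463 -0.63
vertex 1.49 1.38 -2.89
vertex 1.912 2.039 -0.844
endloop
endfacet
facet normal 0.193 0.301 0.934
outer loop
vertex 1.773 1.463 -0.63
vertex 1.912 2.039 -0.844
vertex 1.321 1.899 -0.677
endloop
endfacet

endsolid


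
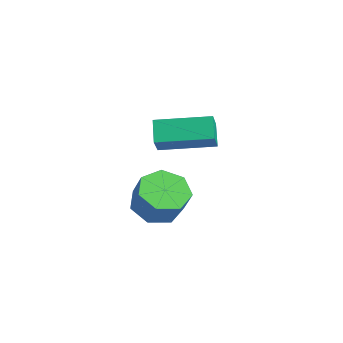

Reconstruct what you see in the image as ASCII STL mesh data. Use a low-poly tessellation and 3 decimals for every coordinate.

solid 
facet normal -0.691 0.363 0.625
outer loop
vertex 2.22 1.721 3.149
vertex 3.395 3.528 3.399
vertex 1.679 2.194 2.277
endloop
endfacet
facet normal -0.542 -0.832 -0.115
outer loop
vertex 2.405 1.812 1.621
vertex 2.22 1.721 3.149
vertex 1.679 2.194 2.277
endloop
endfacet
facet normal -0.691 0.364 0.625
outer loop
vertex 1.679 2.194 2.277
vertex 3.395 3.528 3.399
vertex 2.855 4.0 2.527
endloop
endfacet
facet normal -0.478 0.418 -0.772
outer loop
vertex 2.855 4.0 2.527
vertex 2.405 1.812 1.621
vertex 1.679 2.194 2.277
endloop
endfacet
facet normal 0.478 -0.418 0.773
outer loop
vertex 2.22 1.721 3.149
vertex 4.121 3.146 2.743
vertex 3.395 3.528 3.399
endloop
endfacet
facet normal -0.542 -0.833 -0.115
outer loop
vertex 2.945 1.34 2.493
vertex 2.22 1.721 3.149
vertex 2.405 1.812 1.621
endloop
endfacet
facet normal 0.479 -0.418 0.772
outer loop
vertex 2.945 1.34 2.493
vertex 4.121 3.146 2.743
vertex 2.22 1.721 3.149
endloop
endfacet
facet normal 0.542 0.833 0.115
outer loop
vertex 3.395 3.528 3.399
vertex 4.121 3.146 2.743
vertex 2.855 4.0 2.527
endloop
endfacet
facet normal -0.479 0.418 -0.772
outer loop
vertex 3.58 3.619 1.871
vertex 2.405 1.812 1.621
vertex 2.855 4.0 2.527
endloop
endfacet
facet normal 0.542 0.832 0.115
outer loop
vertex 2.855 4.0 2.527
vertex 4.121 3.146 2.743
vertex 3.58 3.619 1.871
endloop
endfacet
facet normal 0.691 -0.363 -0.625
outer loop
vertex 3.58 3.619 1.871
vertex 2.945 1.34 2.493
vertex 2.405 1.812 1.621
endloop
endfacet
facet normal 0.691 -0.363 -0.625
outer loop
vertex 4.121 3.146 2.743
vertex 2.945 1.34 2.493
vertex 3.58 3.619 1.871
endloop
endfacet
facet normal -0.488 0.007 -0.873
outer loop
vertex 2.193 2.51 -2.739
vertex 1.273 2.405 -2.225
vertex 1.778 3.295 -2.5
endloop
endfacet
facet normal 0.747 0.521 -0.414
outer loop
vertex 2.193 2.51 -2.739
vertex 1.778 3.295 -2.5
vertex 2.848 2.5 -1.57
endloop
endfacet
facet normal 0.747 0.521 -0.413
outer loop
vertex 2.848 2.5 -1.57
vertex 1.778 3.295 -2.5
vertex 2.432 3.285 -1.331
endloop
endfacet
facet normal 0.489 -0.007 0.872
outer loop
vertex 2.848 2.5 -1.57
vertex 2.432 3.285 -1.331
vertex 1.927 2.395 -1.055
endloop
endfacet
facet normal -0.489 0.008 -0.872
outer loop
vertex 1.778 3.295 -2.5
vertex 1.273 2.405 -2.225
vertex 0.982 3.41 -2.053
endloop
endfacet
facet normal 0.113 0.992 -0.055
outer loop
vertex 1.778 3.295 -2.5
vertex 0.982 3.41 -2.053
vertex 2.432 3.285 -1.331
endloop
endfacet
facet normal 0.113 0.992 -0.055
outer loop
vertex 2.432 3.285 -1.331
vertex 0.982 3.41 -2.053
vertex 1.637 3.4 -0.884
endloop
endfacet
facet normal 0.489 -0.007 0.872
outer loop
vertex 2.432 3.285 -1.331
vertex 1.637 3.4 -0.884
vertex 1.927 2.395 -1.055
endloop
endfacet
facet normal -0.488 0.008 -0.873
outer loop
vertex 0.982 3.41 -2.053
vertex 1.273 2.405 -2.225
vertex 0.405 2.768 -1.736
endloop
endfacet
facet normal -0.606 0.716 0.346
outer loop
vertex 0.982 3.41 -2.053
vertex 0.405 2.768 -1.736
vertex 1.637 3.4 -0.884
endloop
endfacet
facet normal -0.606 0.716 0.346
outer loop
vertex 1.637 3.4 -0.884
vertex 0.405 2.768 -1.736
vertex 1.06 2.758 -0.566
endloop
endfacet
facet normal 0.489 -0.007 0.872
outer loop
vertex 1.637 3.4 -0.884
vertex 1.06 2.758 -0.566
vertex 1.927 2.395 -1.055
endloop
endfacet
facet normal -0.489 0.007 -0.872
outer loop
vertex 0.405 2.768 -1.736
vertex 1.273 2.405 -2.225
vertex 0.481 1.852 -1.786
endloop
endfacet
facet normal -0.869 -0.099 0.485
outer loop
vertex 0.405 2.768 -1.736
vertex 0.481 1.852 -1.786
vertex 1.06 2.758 -0.566
endloop
endfacet
facet normal -0.868 -0.099 0.486
outer loop
vertex 1.06 2.758 -0.566
vertex 0.481 1.852 -1.786
vertex 1.136 1.842 -0.617
endloop
endfacet
facet normal 0.489 -0.008 0.872
outer loop
vertex 1.06 2.758 -0.566
vertex 1.136 1.842 -0.617
vertex 1.927 2.395 -1.055
endloop
endfacet
facet normal -0.489 0.007 -0.872
outer loop
vertex 0.481 1.852 -1.786
vertex 1.273 2.405 -2.225
vertex 1.154 1.353 -2.167
endloop
endfacet
facet normal -0.476 -0.840 0.260
outer loop
vertex 0.481 1.852 -1.786
vertex 1.154 1.353 -2.167
vertex 1.136 1.842 -0.617
endloop
endfacet
facet normal -0.477 -0.840 0.259
outer loop
vertex 1.136 1.842 -0.617
vertex 1.154 1.353 -2.167
vertex 1.808 1.343 -0.998
endloop
endfacet
facet normal 0.489 -0.008 0.872
outer loop
vertex 1.136 1.842 -0.617
vertex 1.808 1.343 -0.998
vertex 1.927 2.395 -1.055
endloop
endfacet
facet normal -0.488 0.007 -0.873
outer loop
vertex 1.154 1.353 -2.167
vertex 1.273 2.405 -2.225
vertex 1.916 1.646 -2.591
endloop
endfacet
facet normal 0.275 -0.948 -0.162
outer loop
vertex 1.154 1.353 -2.167
vertex 1.916 1.646 -2.591
vertex 1.808 1.343 -0.998
endloop
endfacet
facet normal 0.275 -0.948 -0.162
outer loop
vertex 1.808 1.343 -0.998
vertex 1.916 1.646 -2.591
vertex 2.57 1.636 -1.422
endloop
endfacet
facet normal 0.489 -0.008 0.872
outer loop
vertex 1.808 1.343 -0.998
vertex 2.57 1.636 -1.422
vertex 1.927 2.395 -1.055
endloop
endfacet
facet normal -0.488 0.007 -0.873
outer loop
vertex 1.916 1.646 -2.591
vertex 1.273 2.405 -2.225
vertex 2.193 2.51 -2.739
endloop
endfacet
facet normal 0.819 -0.342 -0.461
outer loop
vertex 1.916 1.646 -2.591
vertex 2.193 2.51 -2.739
vertex 2.57 1.636 -1.422
endloop
endfacet
facet normal 0.818 -0.342 -0.461
outer loop
vertex 2.57 1.636 -1.422
vertex 2.193 2.51 -2.739
vertex 2.848 2.5 -1.57
endloop
endfacet
facet normal 0.489 -0.008 0.872
outer loop
vertex 2.57 1.636 -1.422
vertex 2.848 2.5 -1.57
vertex 1.927 2.395 -1.055
endloop
endfacet

endsolid
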